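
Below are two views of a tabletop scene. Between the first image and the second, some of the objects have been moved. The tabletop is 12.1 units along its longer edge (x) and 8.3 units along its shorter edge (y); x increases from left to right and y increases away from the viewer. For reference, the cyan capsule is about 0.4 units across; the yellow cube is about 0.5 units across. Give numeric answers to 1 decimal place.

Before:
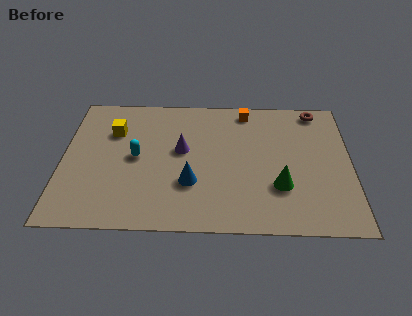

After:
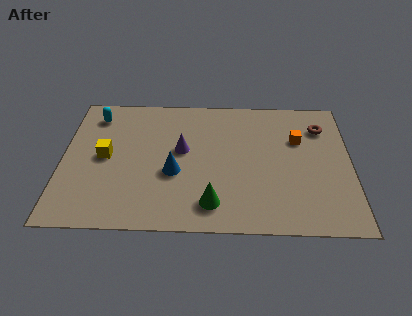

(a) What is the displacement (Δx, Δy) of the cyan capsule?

(-1.8, 2.6)

The cyan capsule started near (3.1, 4.2) and ended near (1.3, 6.8).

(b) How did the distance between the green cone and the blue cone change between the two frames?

-1.3

The distance was about 3.7 in the first image and 2.4 in the second, so they moved 1.3 units closer together.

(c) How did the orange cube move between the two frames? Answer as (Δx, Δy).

(2.2, -1.8)

The orange cube started near (7.7, 7.3) and ended near (9.9, 5.5).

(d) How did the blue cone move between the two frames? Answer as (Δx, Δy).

(-0.7, 0.6)

The blue cone started near (5.4, 2.7) and ended near (4.7, 3.3).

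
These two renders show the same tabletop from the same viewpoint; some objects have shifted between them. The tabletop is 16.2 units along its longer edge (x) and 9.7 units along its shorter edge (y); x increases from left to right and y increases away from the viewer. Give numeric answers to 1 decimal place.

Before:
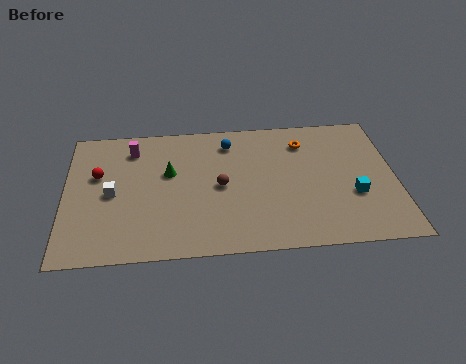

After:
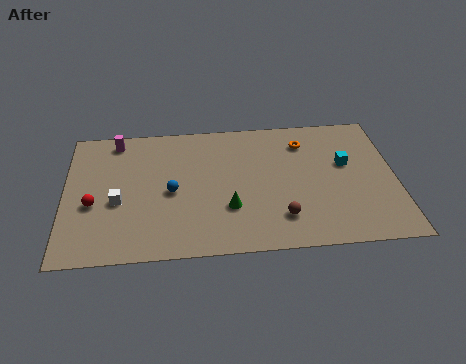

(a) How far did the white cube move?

0.7

From (2.3, 4.6) to (2.6, 4.0), the white cube covered √(0.3² + 0.6²) ≈ 0.7 units.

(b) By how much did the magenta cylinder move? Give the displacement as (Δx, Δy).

(-0.8, 0.7)

From the two frames, the magenta cylinder sits at roughly (3.3, 7.8) before and (2.5, 8.5) after.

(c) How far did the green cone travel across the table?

4.0

The green cone was near (5.1, 5.9) before and (8.0, 3.1) after, so it travelled √(2.9² + 2.8²) ≈ 4.0 units.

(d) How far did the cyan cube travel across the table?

2.3

The cyan cube moved from about (14.1, 3.5) to (13.8, 5.8), a distance of √(0.3² + 2.3²) ≈ 2.3.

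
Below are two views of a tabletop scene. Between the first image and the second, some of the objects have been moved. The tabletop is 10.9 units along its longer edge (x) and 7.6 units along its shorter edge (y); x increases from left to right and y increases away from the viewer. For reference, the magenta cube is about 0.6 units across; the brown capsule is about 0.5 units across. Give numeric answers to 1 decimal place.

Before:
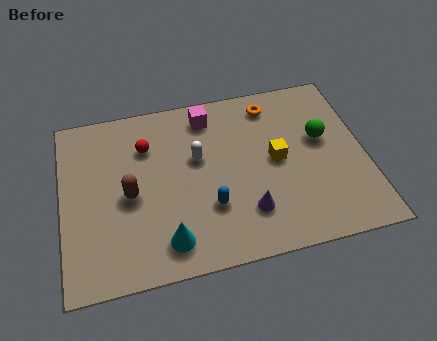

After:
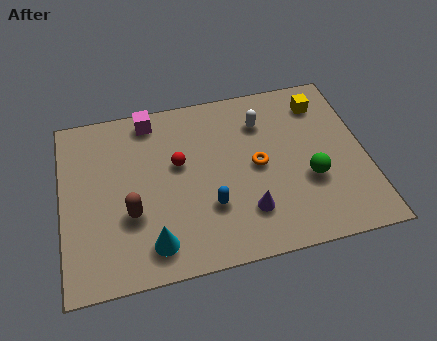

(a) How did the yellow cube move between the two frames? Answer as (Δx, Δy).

(1.8, 2.2)

The yellow cube started near (7.7, 3.9) and ended near (9.5, 6.1).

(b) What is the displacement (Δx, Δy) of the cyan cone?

(-0.5, 0.0)

The cyan cone was at about (3.6, 1.3) and moved to about (3.1, 1.3).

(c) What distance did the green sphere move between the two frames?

1.8

The green sphere was near (9.4, 4.5) before and (8.8, 2.8) after, so it travelled √(0.6² + 1.7²) ≈ 1.8 units.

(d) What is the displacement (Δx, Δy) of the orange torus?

(-0.7, -2.6)

The orange torus was at about (7.7, 6.4) and moved to about (7.0, 3.8).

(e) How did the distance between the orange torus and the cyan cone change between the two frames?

-1.9

They were about 6.5 units apart before and 4.6 after — 1.9 units closer together.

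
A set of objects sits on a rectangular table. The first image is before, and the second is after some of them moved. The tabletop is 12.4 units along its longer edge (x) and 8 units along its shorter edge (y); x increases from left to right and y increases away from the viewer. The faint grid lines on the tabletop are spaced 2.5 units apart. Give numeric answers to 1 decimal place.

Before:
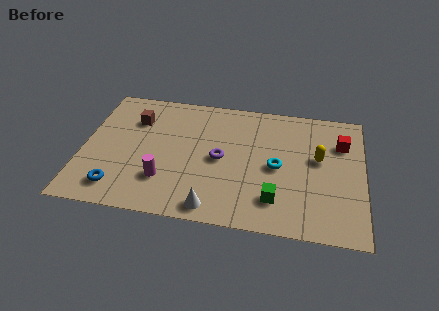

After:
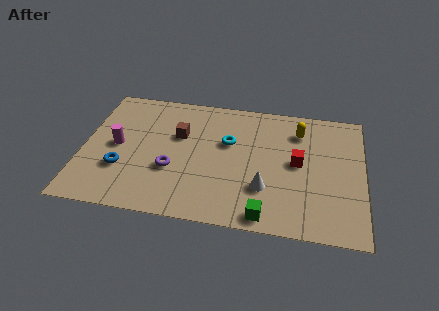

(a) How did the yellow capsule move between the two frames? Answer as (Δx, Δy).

(-0.9, 1.6)

The yellow capsule started near (10.4, 4.6) and ended near (9.5, 6.2).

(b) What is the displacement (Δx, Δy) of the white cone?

(2.2, 1.5)

From the two frames, the white cone sits at roughly (5.9, 0.9) before and (8.1, 2.4) after.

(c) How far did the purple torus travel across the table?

2.3

The purple torus moved from about (6.1, 3.9) to (4.0, 2.9), a distance of √(2.1² + 1.0²) ≈ 2.3.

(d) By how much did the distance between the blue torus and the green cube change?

-0.3

They were about 6.9 units apart before and 6.6 after — 0.3 units closer together.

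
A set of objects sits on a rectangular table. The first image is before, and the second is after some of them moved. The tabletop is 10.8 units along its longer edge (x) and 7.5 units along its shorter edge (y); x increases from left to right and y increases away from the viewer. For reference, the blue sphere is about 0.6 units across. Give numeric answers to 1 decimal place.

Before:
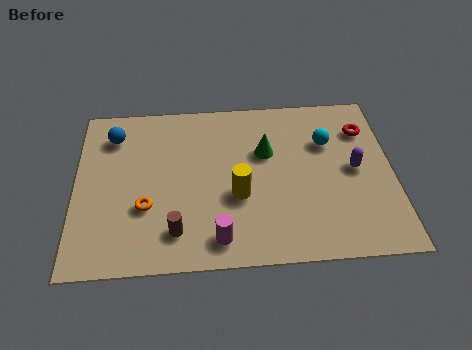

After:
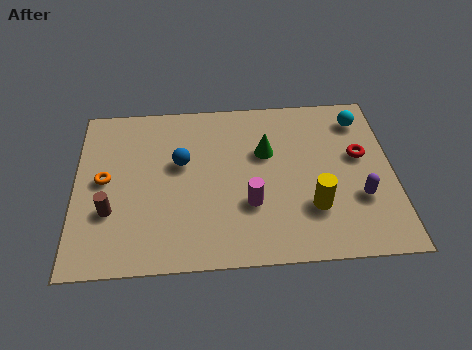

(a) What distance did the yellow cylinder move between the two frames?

2.6

The yellow cylinder moved from about (5.5, 2.9) to (8.0, 2.2), a distance of √(2.5² + 0.7²) ≈ 2.6.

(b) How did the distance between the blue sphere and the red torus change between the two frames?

-2.5

They were about 8.6 units apart before and 6.1 after — 2.5 units closer together.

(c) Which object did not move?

the green cone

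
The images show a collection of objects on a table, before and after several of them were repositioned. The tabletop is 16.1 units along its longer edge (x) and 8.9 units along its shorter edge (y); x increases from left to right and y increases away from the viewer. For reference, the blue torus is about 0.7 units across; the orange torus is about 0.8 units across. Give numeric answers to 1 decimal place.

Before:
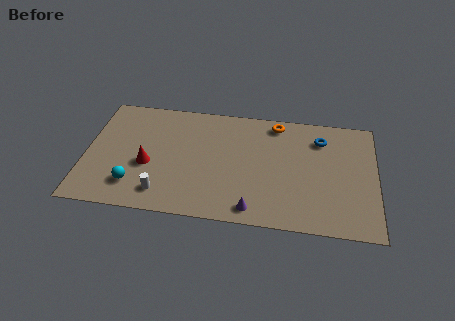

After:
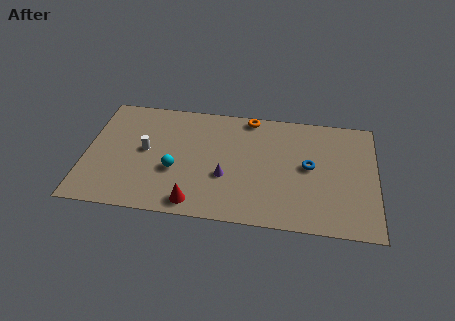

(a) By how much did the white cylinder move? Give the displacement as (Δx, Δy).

(-1.1, 3.1)

The white cylinder was at about (4.4, 1.6) and moved to about (3.3, 4.7).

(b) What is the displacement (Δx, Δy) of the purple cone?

(-1.6, 2.2)

The purple cone started near (9.4, 1.1) and ended near (7.8, 3.3).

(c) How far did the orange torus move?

1.5

From (10.5, 7.8) to (9.0, 8.1), the orange torus covered √(1.5² + 0.3²) ≈ 1.5 units.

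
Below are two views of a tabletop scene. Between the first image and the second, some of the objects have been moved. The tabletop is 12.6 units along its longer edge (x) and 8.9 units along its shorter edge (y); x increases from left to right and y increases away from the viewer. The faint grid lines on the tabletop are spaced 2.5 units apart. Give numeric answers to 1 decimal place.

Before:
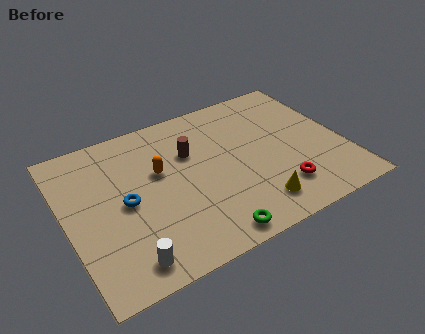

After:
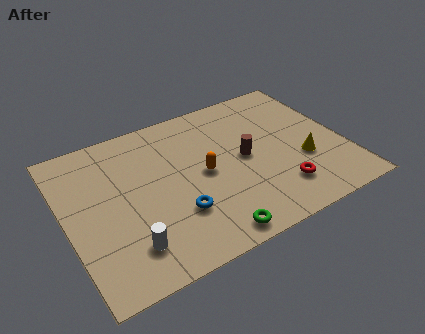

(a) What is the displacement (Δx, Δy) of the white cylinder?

(0.2, 0.7)

The white cylinder was at about (2.2, 1.2) and moved to about (2.4, 1.9).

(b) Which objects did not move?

the green torus and the red torus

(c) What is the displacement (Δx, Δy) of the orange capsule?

(1.9, -1.0)

The orange capsule started near (4.3, 5.4) and ended near (6.2, 4.4).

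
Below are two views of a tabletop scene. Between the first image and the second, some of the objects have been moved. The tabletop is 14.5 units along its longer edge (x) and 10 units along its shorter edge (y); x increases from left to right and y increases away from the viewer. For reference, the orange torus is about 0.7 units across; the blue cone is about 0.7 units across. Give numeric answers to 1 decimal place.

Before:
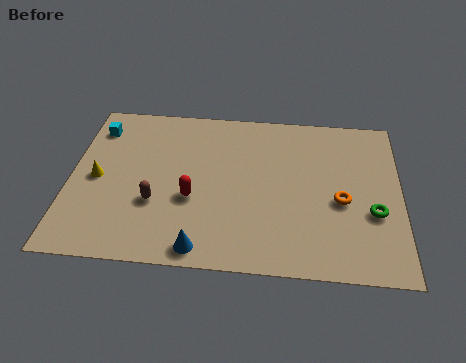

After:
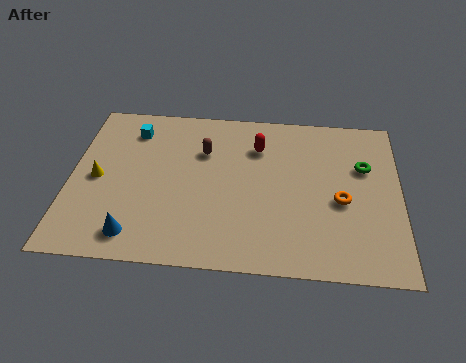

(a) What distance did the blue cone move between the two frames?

2.9

The blue cone was near (5.9, 1.0) before and (3.0, 1.5) after, so it travelled √(2.9² + 0.5²) ≈ 2.9 units.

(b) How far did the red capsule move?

4.5

From (5.4, 3.9) to (8.2, 7.4), the red capsule covered √(2.8² + 3.5²) ≈ 4.5 units.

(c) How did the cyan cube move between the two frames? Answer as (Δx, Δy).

(1.6, 0.0)

The cyan cube started near (1.0, 8.0) and ended near (2.6, 8.0).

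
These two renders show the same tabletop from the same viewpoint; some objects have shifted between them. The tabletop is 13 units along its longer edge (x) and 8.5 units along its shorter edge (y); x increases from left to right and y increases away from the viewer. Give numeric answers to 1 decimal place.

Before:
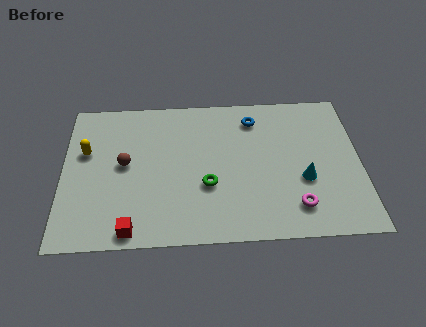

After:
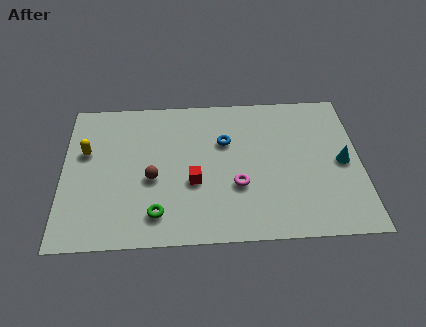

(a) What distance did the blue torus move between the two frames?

1.8

From (8.4, 6.9) to (7.1, 5.6), the blue torus covered √(1.3² + 1.3²) ≈ 1.8 units.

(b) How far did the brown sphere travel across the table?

1.5

From (2.7, 4.5) to (3.9, 3.6), the brown sphere covered √(1.2² + 0.9²) ≈ 1.5 units.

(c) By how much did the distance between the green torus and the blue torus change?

+0.7

The distance was about 4.3 in the first image and 5.0 in the second, so they moved 0.7 units further apart.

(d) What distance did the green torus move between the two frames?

2.7

The green torus moved from about (6.3, 3.1) to (4.1, 1.6), a distance of √(2.2² + 1.5²) ≈ 2.7.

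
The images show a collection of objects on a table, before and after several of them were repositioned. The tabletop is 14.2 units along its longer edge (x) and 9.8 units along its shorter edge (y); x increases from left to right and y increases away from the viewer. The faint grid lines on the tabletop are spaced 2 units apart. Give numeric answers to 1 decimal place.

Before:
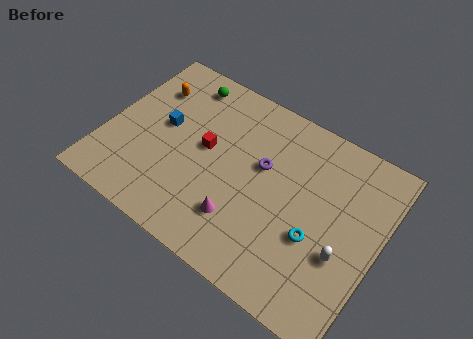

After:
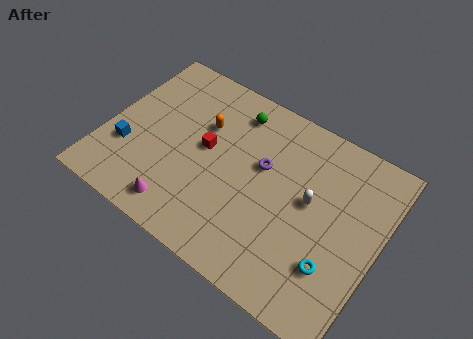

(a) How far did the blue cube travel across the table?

2.7

The blue cube moved from about (2.8, 5.4) to (1.3, 3.2), a distance of √(1.5² + 2.2²) ≈ 2.7.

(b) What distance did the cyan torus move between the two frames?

1.4

From (11.2, 3.7) to (12.3, 2.8), the cyan torus covered √(1.1² + 0.9²) ≈ 1.4 units.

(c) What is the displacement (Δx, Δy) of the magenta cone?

(-3.0, -1.1)

The magenta cone started near (7.5, 2.5) and ended near (4.5, 1.4).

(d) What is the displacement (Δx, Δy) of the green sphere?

(2.8, -0.3)

From the two frames, the green sphere sits at roughly (3.3, 8.4) before and (6.1, 8.1) after.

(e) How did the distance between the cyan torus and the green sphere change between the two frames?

-1.0

They were about 9.2 units apart before and 8.2 after — 1.0 units closer together.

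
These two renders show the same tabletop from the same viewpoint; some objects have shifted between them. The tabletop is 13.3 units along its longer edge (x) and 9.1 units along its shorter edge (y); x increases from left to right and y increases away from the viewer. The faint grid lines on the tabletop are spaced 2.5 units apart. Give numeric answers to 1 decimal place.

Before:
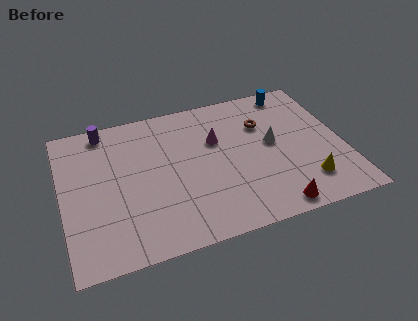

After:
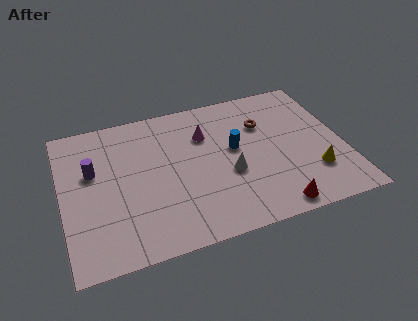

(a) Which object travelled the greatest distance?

the blue cylinder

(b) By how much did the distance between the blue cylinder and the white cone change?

-1.9

They were about 3.5 units apart before and 1.6 after — 1.9 units closer together.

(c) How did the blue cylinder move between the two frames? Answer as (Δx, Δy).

(-3.1, -3.0)

From the two frames, the blue cylinder sits at roughly (11.3, 8.1) before and (8.2, 5.1) after.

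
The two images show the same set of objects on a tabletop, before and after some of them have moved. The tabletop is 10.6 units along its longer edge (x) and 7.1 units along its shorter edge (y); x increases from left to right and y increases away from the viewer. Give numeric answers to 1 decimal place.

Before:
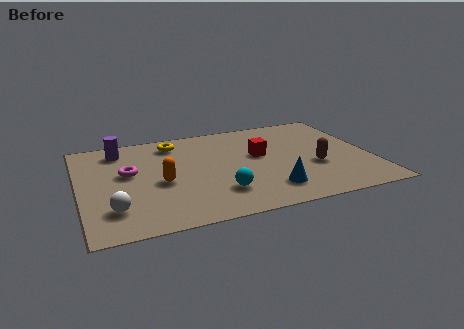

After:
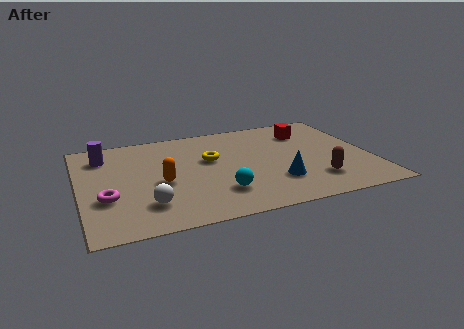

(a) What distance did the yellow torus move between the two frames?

2.0

The yellow torus was near (3.6, 5.9) before and (4.8, 4.3) after, so it travelled √(1.2² + 1.6²) ≈ 2.0 units.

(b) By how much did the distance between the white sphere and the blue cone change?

-0.9

The distance was about 5.6 in the first image and 4.7 in the second, so they moved 0.9 units closer together.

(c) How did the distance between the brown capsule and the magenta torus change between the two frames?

+0.7

The distance was about 6.8 in the first image and 7.5 in the second, so they moved 0.7 units further apart.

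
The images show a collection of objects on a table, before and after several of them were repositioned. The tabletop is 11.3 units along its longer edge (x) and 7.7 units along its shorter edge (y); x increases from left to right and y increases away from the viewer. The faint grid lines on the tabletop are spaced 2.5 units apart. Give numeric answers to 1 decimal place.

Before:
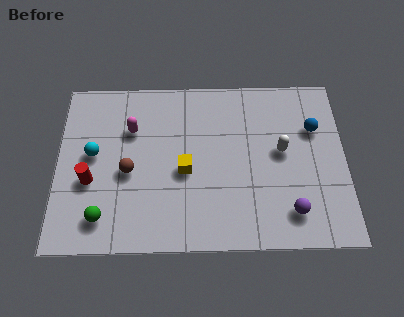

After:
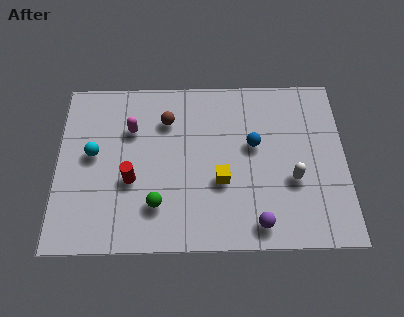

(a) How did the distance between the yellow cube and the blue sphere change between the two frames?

-3.3

They were about 5.4 units apart before and 2.1 after — 3.3 units closer together.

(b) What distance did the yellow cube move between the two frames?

1.5

From (5.0, 3.4) to (6.4, 2.9), the yellow cube covered √(1.4² + 0.5²) ≈ 1.5 units.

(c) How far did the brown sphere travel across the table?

2.7

The brown sphere was near (2.8, 3.4) before and (4.3, 5.7) after, so it travelled √(1.5² + 2.3²) ≈ 2.7 units.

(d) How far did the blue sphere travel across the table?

2.5

From (10.1, 5.2) to (7.7, 4.5), the blue sphere covered √(2.4² + 0.7²) ≈ 2.5 units.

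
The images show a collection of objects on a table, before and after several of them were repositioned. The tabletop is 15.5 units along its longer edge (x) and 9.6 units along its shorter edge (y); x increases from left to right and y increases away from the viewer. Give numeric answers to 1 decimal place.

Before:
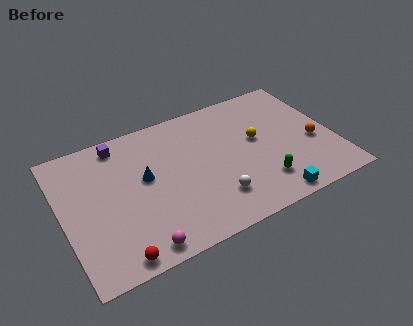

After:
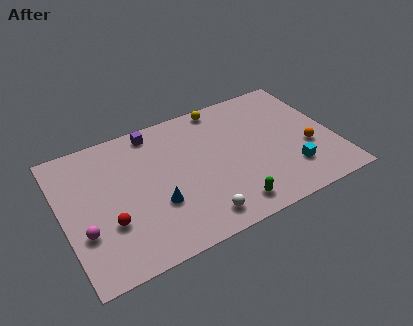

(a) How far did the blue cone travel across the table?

2.1

The blue cone moved from about (4.7, 5.4) to (5.1, 3.3), a distance of √(0.4² + 2.1²) ≈ 2.1.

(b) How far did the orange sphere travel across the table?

0.5

The orange sphere was near (14.3, 3.9) before and (13.9, 3.6) after, so it travelled √(0.4² + 0.3²) ≈ 0.5 units.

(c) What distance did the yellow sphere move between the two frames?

3.7

From (11.2, 5.4) to (9.6, 8.7), the yellow sphere covered √(1.6² + 3.3²) ≈ 3.7 units.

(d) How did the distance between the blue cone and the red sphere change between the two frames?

-2.3

The distance was about 5.0 in the first image and 2.7 in the second, so they moved 2.3 units closer together.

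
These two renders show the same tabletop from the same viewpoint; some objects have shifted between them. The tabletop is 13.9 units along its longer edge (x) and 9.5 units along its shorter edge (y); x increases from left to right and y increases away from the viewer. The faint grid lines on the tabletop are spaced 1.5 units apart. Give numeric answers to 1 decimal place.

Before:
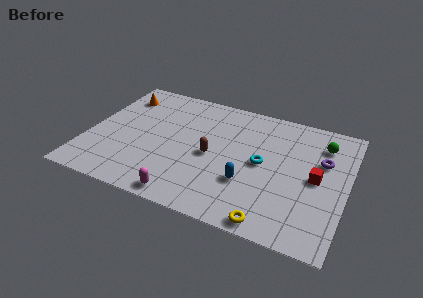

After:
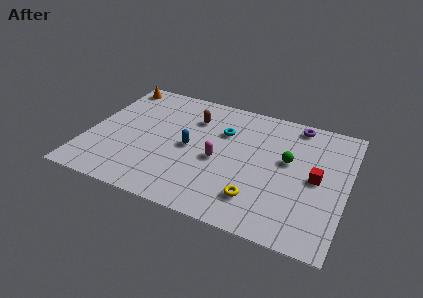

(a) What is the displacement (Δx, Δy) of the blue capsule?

(-3.3, 1.5)

The blue capsule started near (8.8, 3.1) and ended near (5.5, 4.6).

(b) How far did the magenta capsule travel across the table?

3.6

The magenta capsule was near (5.7, 0.9) before and (7.1, 4.2) after, so it travelled √(1.4² + 3.3²) ≈ 3.6 units.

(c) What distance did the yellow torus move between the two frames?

1.6

The yellow torus was near (10.3, 0.8) before and (9.4, 2.1) after, so it travelled √(0.9² + 1.3²) ≈ 1.6 units.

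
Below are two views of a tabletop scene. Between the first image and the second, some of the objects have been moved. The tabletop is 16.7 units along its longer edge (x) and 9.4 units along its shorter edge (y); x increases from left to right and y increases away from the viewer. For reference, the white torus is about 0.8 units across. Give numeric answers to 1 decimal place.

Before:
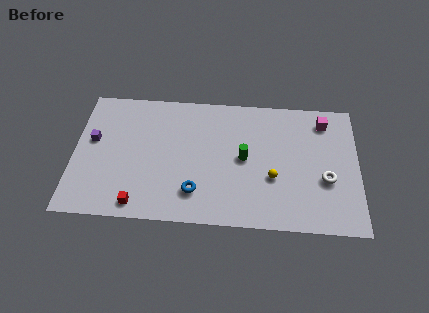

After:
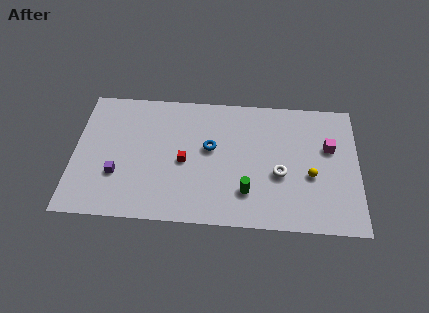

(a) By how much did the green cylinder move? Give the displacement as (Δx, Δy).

(0.2, -2.4)

The green cylinder started near (10.0, 4.8) and ended near (10.2, 2.4).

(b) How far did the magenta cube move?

1.9

The magenta cube was near (14.7, 7.8) before and (15.0, 5.9) after, so it travelled √(0.3² + 1.9²) ≈ 1.9 units.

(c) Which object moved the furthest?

the red cube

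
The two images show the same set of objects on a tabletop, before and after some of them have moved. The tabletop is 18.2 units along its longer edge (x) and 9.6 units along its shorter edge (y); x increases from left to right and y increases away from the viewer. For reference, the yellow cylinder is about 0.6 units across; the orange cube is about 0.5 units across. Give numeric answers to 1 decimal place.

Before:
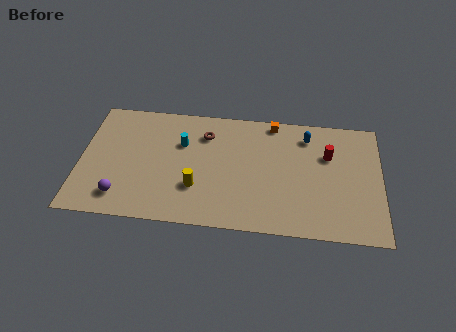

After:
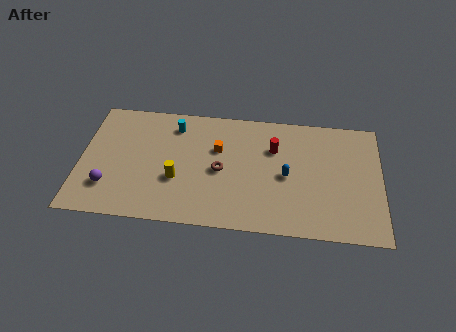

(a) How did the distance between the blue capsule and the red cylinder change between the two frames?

+0.3

They were about 1.9 units apart before and 2.2 after — 0.3 units further apart.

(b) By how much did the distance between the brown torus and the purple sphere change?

-0.4

Before: roughly 7.4 units apart; after: 7.0. That's 0.4 units closer together.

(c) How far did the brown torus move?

3.0

From (7.5, 7.3) to (8.5, 4.5), the brown torus covered √(1.0² + 2.8²) ≈ 3.0 units.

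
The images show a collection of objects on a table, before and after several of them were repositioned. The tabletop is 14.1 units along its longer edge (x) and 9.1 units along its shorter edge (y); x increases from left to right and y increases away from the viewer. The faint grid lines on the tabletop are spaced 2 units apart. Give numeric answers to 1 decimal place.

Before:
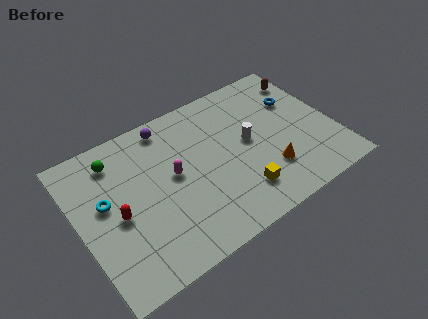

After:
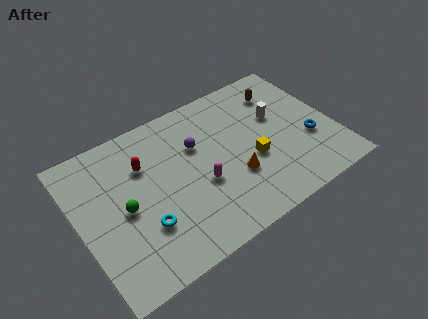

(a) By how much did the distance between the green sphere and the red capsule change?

-0.9

They were about 3.3 units apart before and 2.4 after — 0.9 units closer together.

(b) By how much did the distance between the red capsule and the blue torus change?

-1.3

Before: roughly 10.6 units apart; after: 9.3. That's 1.3 units closer together.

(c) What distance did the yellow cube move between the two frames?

1.9

The yellow cube moved from about (8.4, 2.0) to (9.4, 3.6), a distance of √(1.0² + 1.6²) ≈ 1.9.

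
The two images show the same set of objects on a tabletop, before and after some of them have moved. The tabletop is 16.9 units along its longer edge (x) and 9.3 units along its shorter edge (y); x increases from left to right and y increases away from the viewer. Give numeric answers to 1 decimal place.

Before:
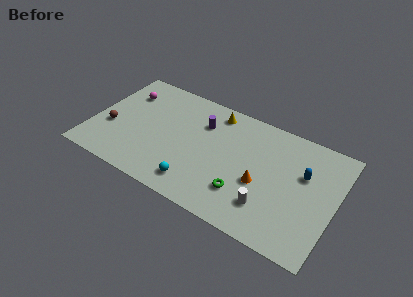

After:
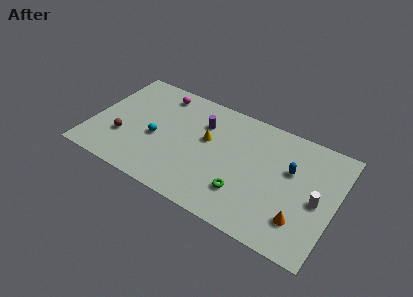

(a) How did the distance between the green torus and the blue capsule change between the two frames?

-0.7

Before: roughly 5.0 units apart; after: 4.3. That's 0.7 units closer together.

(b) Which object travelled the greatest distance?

the cyan sphere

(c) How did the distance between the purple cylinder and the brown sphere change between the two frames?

-0.6

Before: roughly 6.9 units apart; after: 6.3. That's 0.6 units closer together.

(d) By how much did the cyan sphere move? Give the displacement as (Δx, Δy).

(-3.2, 2.4)

The cyan sphere was at about (7.7, 1.6) and moved to about (4.5, 4.0).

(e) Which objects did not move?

the green torus and the purple cylinder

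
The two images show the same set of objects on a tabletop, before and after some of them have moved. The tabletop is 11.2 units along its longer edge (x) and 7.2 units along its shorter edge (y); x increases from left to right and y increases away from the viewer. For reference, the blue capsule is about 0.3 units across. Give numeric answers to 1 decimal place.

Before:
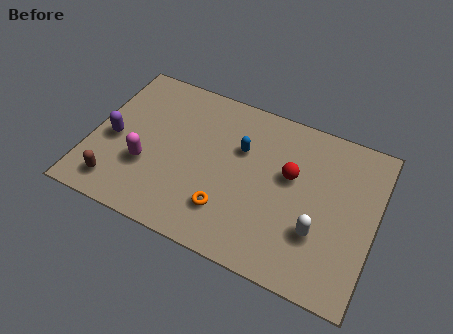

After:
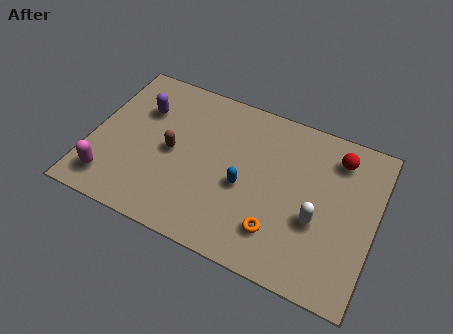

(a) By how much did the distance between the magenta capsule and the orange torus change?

+3.2

The distance was about 3.4 in the first image and 6.6 in the second, so they moved 3.2 units further apart.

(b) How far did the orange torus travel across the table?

2.0

The orange torus moved from about (5.6, 1.8) to (7.6, 1.7), a distance of √(2.0² + 0.1²) ≈ 2.0.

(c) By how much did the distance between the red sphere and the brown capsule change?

-0.5

The distance was about 7.2 in the first image and 6.7 in the second, so they moved 0.5 units closer together.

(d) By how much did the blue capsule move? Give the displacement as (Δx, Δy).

(0.3, -1.6)

The blue capsule started near (5.8, 4.7) and ended near (6.1, 3.1).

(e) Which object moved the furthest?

the brown capsule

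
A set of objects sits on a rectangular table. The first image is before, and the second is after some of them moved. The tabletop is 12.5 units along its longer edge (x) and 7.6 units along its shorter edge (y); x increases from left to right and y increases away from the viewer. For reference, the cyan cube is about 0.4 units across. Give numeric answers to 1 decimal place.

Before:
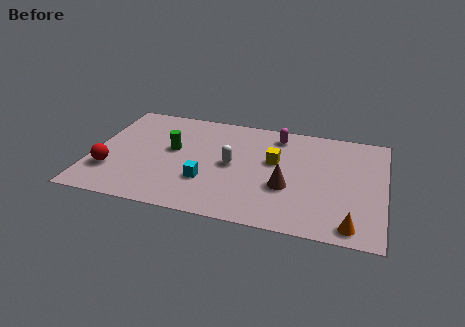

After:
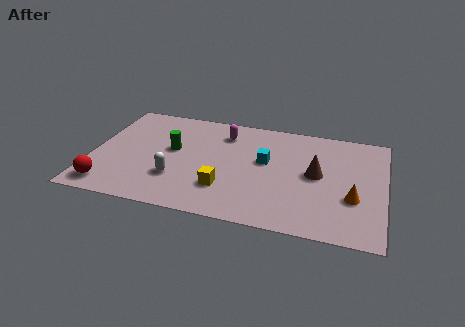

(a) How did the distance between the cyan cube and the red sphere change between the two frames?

+3.2

The distance was about 4.1 in the first image and 7.3 in the second, so they moved 3.2 units further apart.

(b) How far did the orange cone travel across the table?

1.8

The orange cone moved from about (11.2, 0.9) to (11.2, 2.7), a distance of √(0.0² + 1.8²) ≈ 1.8.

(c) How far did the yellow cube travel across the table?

3.1

The yellow cube was near (7.8, 4.5) before and (5.8, 2.1) after, so it travelled √(2.0² + 2.4²) ≈ 3.1 units.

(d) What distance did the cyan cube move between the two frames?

3.1

The cyan cube moved from about (5.0, 2.4) to (7.4, 4.4), a distance of √(2.4² + 2.0²) ≈ 3.1.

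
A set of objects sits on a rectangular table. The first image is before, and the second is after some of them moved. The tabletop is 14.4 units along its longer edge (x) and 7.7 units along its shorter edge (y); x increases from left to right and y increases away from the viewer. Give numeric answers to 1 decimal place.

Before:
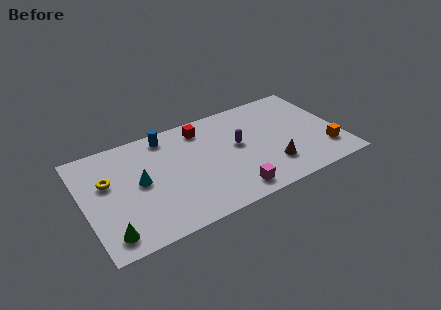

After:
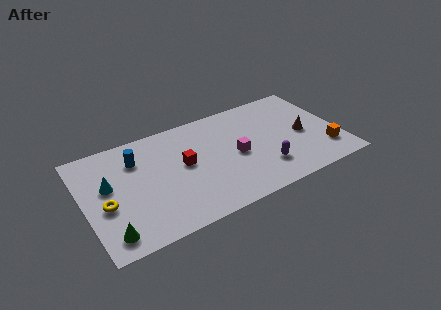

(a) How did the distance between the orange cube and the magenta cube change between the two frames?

-0.4

The distance was about 5.6 in the first image and 5.2 in the second, so they moved 0.4 units closer together.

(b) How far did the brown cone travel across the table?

2.6

The brown cone moved from about (10.3, 2.0) to (12.4, 3.6), a distance of √(2.1² + 1.6²) ≈ 2.6.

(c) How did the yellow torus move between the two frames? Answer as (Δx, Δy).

(-0.3, -1.6)

The yellow torus was at about (1.4, 4.8) and moved to about (1.1, 3.2).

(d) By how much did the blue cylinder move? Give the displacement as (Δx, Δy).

(-1.8, -1.0)

The blue cylinder was at about (4.9, 6.7) and moved to about (3.1, 5.7).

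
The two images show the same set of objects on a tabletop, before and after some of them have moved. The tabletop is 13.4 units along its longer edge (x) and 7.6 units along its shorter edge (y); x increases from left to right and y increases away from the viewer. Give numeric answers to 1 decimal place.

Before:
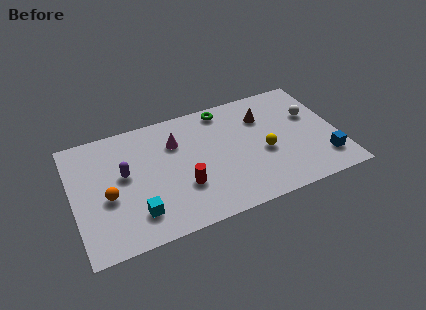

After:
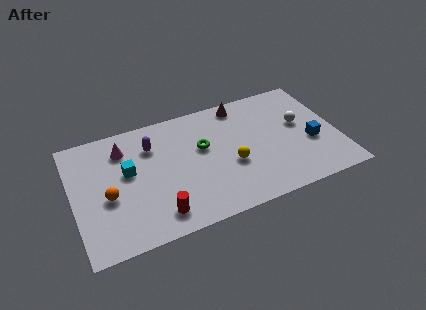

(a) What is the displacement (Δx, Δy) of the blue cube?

(-0.5, 1.3)

From the two frames, the blue cube sits at roughly (12.5, 1.7) before and (12.0, 3.0) after.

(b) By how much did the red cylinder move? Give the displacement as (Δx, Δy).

(-1.4, -1.2)

The red cylinder started near (5.4, 2.5) and ended near (4.0, 1.3).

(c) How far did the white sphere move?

0.7

The white sphere moved from about (12.2, 4.8) to (11.6, 4.4), a distance of √(0.6² + 0.4²) ≈ 0.7.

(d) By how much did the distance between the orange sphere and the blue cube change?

-0.6

They were about 10.9 units apart before and 10.3 after — 0.6 units closer together.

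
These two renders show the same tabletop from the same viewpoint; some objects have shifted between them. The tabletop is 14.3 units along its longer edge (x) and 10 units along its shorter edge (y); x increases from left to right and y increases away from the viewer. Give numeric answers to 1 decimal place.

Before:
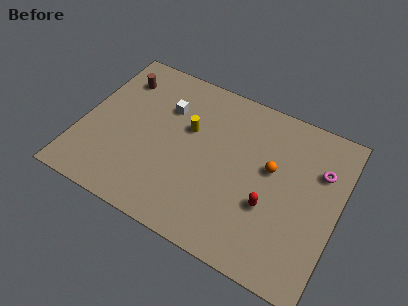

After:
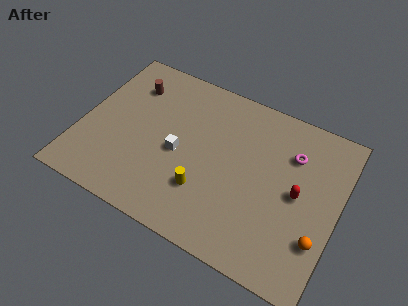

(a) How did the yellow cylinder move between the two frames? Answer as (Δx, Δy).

(1.4, -3.3)

The yellow cylinder was at about (5.8, 6.2) and moved to about (7.2, 2.9).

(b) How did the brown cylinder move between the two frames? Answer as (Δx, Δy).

(0.7, -0.2)

From the two frames, the brown cylinder sits at roughly (1.6, 7.8) before and (2.3, 7.6) after.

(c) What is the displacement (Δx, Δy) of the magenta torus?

(-1.6, 0.3)

From the two frames, the magenta torus sits at roughly (13.1, 6.9) before and (11.5, 7.2) after.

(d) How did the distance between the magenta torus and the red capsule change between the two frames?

-1.8

Before: roughly 4.1 units apart; after: 2.3. That's 1.8 units closer together.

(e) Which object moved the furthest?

the orange sphere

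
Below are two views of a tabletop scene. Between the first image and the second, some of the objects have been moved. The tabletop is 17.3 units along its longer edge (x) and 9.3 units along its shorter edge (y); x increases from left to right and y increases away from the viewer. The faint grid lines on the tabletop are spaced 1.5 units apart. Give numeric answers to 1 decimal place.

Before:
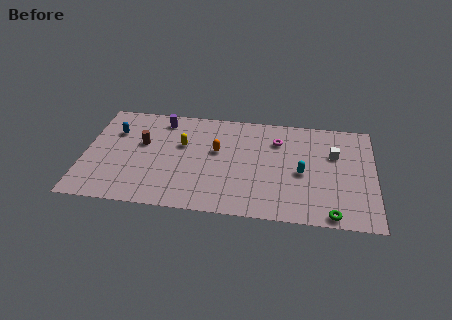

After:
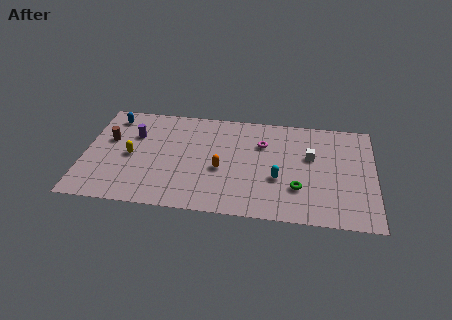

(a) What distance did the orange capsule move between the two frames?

1.6

The orange capsule was near (7.9, 5.5) before and (8.2, 3.9) after, so it travelled √(0.3² + 1.6²) ≈ 1.6 units.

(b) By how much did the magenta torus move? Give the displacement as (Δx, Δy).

(-0.9, -0.4)

The magenta torus started near (11.5, 6.9) and ended near (10.6, 6.5).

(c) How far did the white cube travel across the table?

1.5

The white cube moved from about (14.9, 6.1) to (13.5, 5.7), a distance of √(1.4² + 0.4²) ≈ 1.5.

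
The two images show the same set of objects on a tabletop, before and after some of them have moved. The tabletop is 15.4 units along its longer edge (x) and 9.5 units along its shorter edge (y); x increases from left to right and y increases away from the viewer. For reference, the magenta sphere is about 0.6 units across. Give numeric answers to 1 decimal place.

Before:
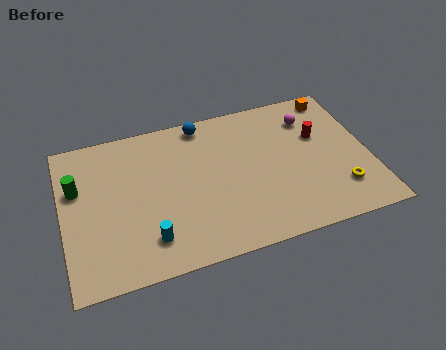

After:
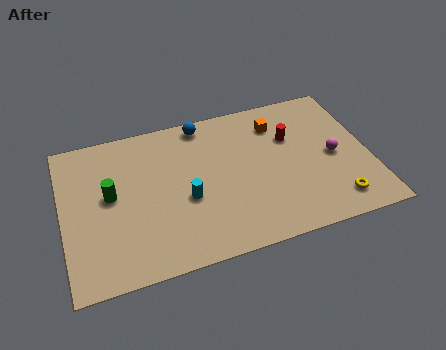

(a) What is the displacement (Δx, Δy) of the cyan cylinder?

(2.0, 1.9)

The cyan cylinder started near (4.1, 2.0) and ended near (6.1, 3.9).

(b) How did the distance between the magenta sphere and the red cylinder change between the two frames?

+1.4

They were about 1.3 units apart before and 2.7 after — 1.4 units further apart.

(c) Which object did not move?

the blue sphere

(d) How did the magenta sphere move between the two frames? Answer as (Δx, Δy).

(0.9, -2.8)

The magenta sphere started near (12.7, 7.3) and ended near (13.6, 4.5).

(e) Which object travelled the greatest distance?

the orange cube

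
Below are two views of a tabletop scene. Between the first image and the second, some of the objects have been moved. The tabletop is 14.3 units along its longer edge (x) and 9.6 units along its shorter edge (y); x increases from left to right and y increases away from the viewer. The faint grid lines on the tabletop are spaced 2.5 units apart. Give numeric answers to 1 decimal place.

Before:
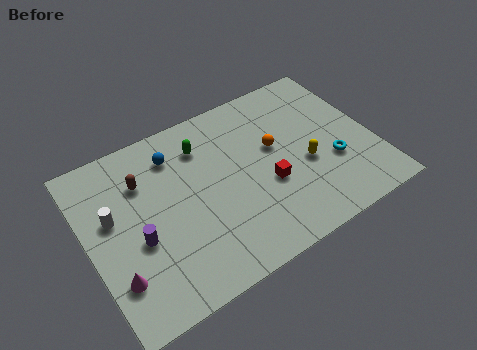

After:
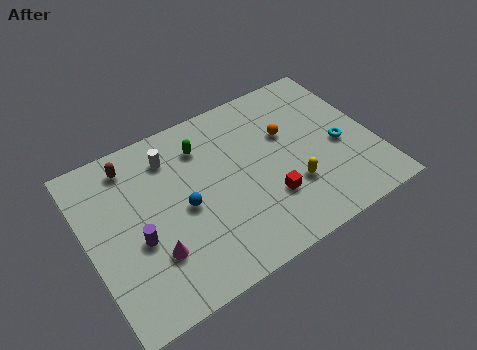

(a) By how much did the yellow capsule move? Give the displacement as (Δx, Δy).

(-0.9, -0.9)

The yellow capsule was at about (10.8, 3.9) and moved to about (9.9, 3.0).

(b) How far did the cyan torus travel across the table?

0.9

The cyan torus was near (12.1, 3.4) before and (12.6, 4.2) after, so it travelled √(0.5² + 0.8²) ≈ 0.9 units.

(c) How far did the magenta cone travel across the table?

1.9

The magenta cone was near (1.0, 2.5) before and (2.9, 2.8) after, so it travelled √(1.9² + 0.3²) ≈ 1.9 units.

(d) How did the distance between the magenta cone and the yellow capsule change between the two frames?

-2.9

Before: roughly 9.9 units apart; after: 7.0. That's 2.9 units closer together.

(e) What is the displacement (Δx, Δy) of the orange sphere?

(0.7, 0.5)

From the two frames, the orange sphere sits at roughly (9.5, 5.6) before and (10.2, 6.1) after.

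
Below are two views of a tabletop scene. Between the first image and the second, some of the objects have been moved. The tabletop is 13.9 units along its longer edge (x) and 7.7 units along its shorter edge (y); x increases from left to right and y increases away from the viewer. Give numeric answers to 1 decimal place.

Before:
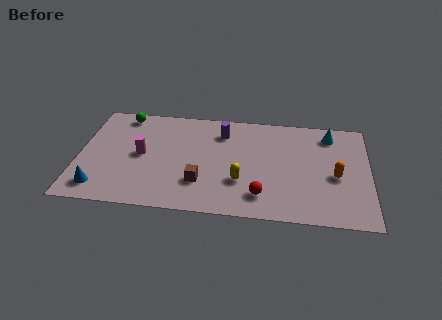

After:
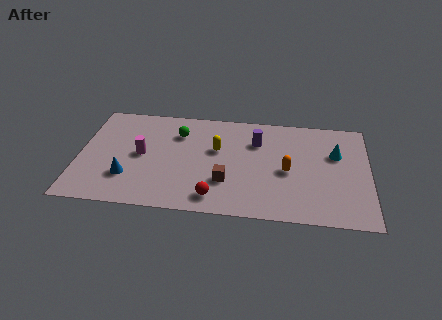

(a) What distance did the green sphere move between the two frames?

2.9

The green sphere was near (2.0, 6.8) before and (4.7, 5.7) after, so it travelled √(2.7² + 1.1²) ≈ 2.9 units.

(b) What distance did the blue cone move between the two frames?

1.6

From (1.1, 1.3) to (2.4, 2.2), the blue cone covered √(1.3² + 0.9²) ≈ 1.6 units.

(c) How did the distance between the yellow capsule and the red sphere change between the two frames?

+2.2

They were about 1.3 units apart before and 3.5 after — 2.2 units further apart.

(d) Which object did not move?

the magenta cylinder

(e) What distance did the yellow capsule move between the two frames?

2.5

From (7.8, 2.5) to (6.6, 4.7), the yellow capsule covered √(1.2² + 2.2²) ≈ 2.5 units.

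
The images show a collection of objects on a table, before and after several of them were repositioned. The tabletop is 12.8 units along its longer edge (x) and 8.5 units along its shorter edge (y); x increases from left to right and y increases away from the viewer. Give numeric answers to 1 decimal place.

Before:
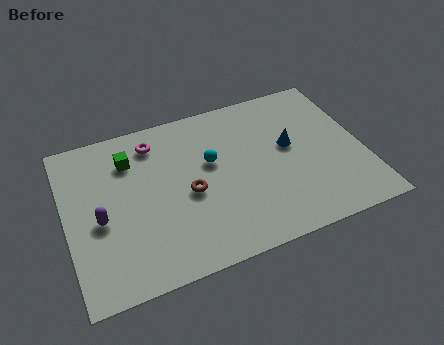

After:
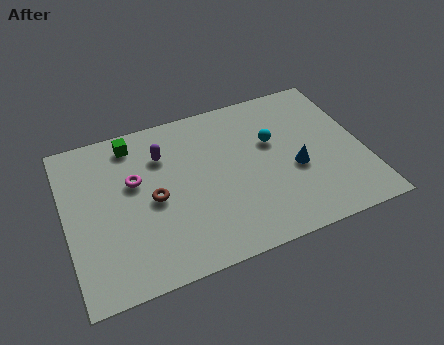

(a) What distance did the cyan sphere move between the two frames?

2.7

The cyan sphere moved from about (6.3, 5.1) to (9.0, 5.3), a distance of √(2.7² + 0.2²) ≈ 2.7.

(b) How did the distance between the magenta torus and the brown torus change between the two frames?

-2.0

They were about 3.4 units apart before and 1.4 after — 2.0 units closer together.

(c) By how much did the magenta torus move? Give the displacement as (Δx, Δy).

(-1.0, -1.8)

The magenta torus was at about (4.0, 7.0) and moved to about (3.0, 5.2).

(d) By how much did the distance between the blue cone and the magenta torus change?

+0.9

They were about 6.1 units apart before and 7.0 after — 0.9 units further apart.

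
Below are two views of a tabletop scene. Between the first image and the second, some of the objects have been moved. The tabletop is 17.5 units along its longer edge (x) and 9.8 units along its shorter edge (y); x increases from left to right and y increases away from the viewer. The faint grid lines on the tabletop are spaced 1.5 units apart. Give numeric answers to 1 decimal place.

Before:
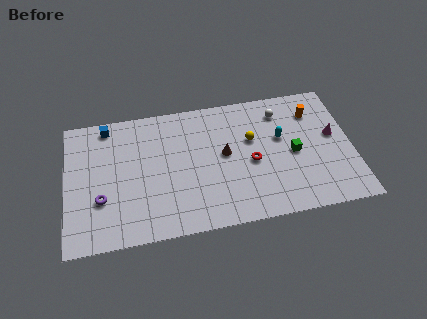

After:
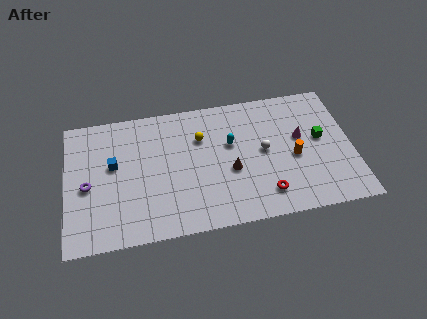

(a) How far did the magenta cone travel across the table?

2.0

The magenta cone moved from about (16.4, 5.5) to (14.4, 5.7), a distance of √(2.0² + 0.2²) ≈ 2.0.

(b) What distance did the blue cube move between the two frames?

3.0

From (2.6, 8.7) to (2.9, 5.7), the blue cube covered √(0.3² + 3.0²) ≈ 3.0 units.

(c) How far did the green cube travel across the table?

1.9

The green cube was near (13.9, 4.6) before and (15.6, 5.4) after, so it travelled √(1.7² + 0.8²) ≈ 1.9 units.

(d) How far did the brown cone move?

1.3

The brown cone was near (9.7, 5.3) before and (10.0, 4.0) after, so it travelled √(0.3² + 1.3²) ≈ 1.3 units.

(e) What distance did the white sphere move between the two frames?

3.0

The white sphere moved from about (13.3, 7.9) to (12.1, 5.1), a distance of √(1.2² + 2.8²) ≈ 3.0.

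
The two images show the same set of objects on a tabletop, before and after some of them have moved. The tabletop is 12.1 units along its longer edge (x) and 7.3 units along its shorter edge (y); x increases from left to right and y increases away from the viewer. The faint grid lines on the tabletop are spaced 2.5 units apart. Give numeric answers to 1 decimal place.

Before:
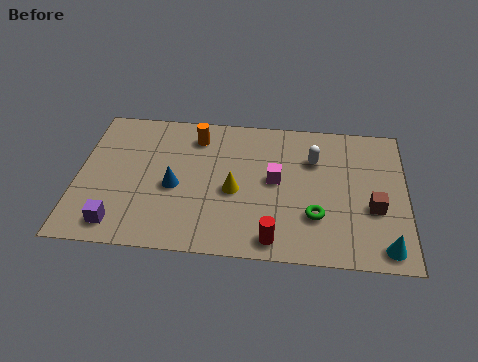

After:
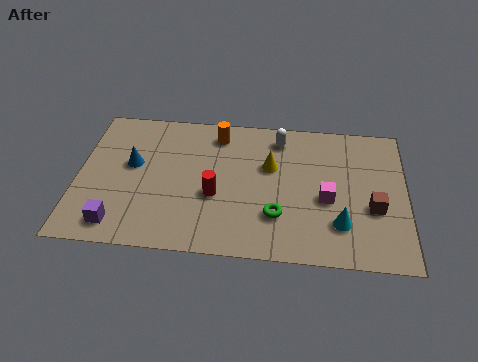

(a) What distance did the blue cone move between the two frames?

1.9

The blue cone was near (3.6, 3.2) before and (2.0, 4.2) after, so it travelled √(1.6² + 1.0²) ≈ 1.9 units.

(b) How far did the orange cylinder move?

0.8

The orange cylinder was near (4.3, 5.9) before and (5.1, 6.1) after, so it travelled √(0.8² + 0.2²) ≈ 0.8 units.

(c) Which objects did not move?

the brown cube and the purple cube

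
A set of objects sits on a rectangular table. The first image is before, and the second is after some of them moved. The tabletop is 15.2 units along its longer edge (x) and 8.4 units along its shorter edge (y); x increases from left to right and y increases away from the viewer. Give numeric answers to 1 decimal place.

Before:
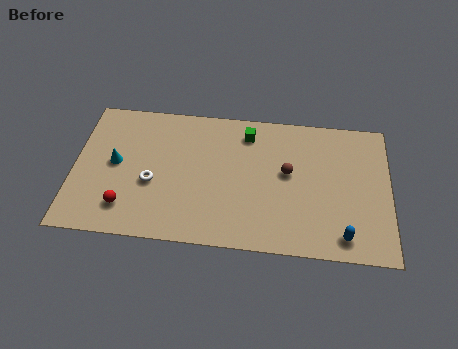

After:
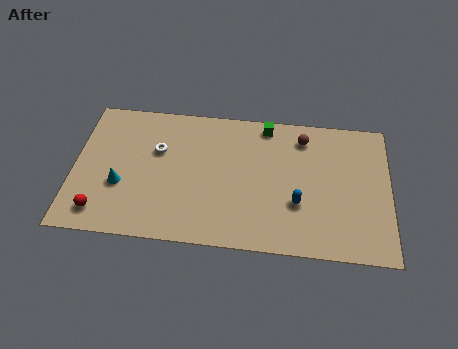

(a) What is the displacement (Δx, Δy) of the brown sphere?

(0.7, 2.2)

From the two frames, the brown sphere sits at roughly (10.3, 4.7) before and (11.0, 6.9) after.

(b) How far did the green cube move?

1.1

The green cube moved from about (8.3, 6.9) to (9.2, 7.5), a distance of √(0.9² + 0.6²) ≈ 1.1.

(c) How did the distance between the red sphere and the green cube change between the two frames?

+2.3

They were about 7.6 units apart before and 9.9 after — 2.3 units further apart.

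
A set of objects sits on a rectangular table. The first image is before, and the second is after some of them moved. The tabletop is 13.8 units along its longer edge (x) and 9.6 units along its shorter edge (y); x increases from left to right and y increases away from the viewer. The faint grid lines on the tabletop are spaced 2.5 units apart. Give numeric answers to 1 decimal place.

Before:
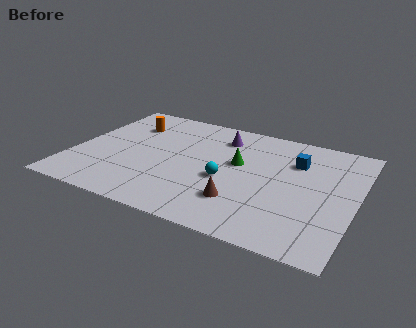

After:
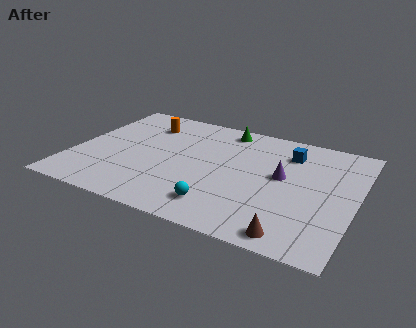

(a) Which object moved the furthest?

the purple cone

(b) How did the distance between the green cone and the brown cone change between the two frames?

+5.4

Before: roughly 3.1 units apart; after: 8.5. That's 5.4 units further apart.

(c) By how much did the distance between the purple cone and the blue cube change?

-1.8

Before: roughly 3.9 units apart; after: 2.1. That's 1.8 units closer together.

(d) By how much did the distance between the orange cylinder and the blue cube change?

-1.2

The distance was about 8.4 in the first image and 7.2 in the second, so they moved 1.2 units closer together.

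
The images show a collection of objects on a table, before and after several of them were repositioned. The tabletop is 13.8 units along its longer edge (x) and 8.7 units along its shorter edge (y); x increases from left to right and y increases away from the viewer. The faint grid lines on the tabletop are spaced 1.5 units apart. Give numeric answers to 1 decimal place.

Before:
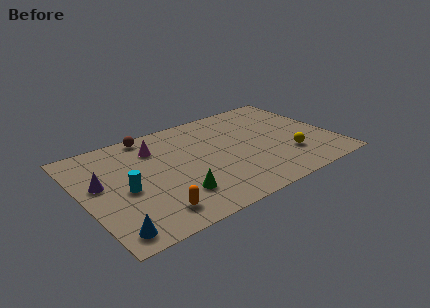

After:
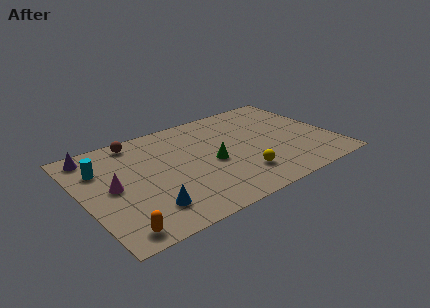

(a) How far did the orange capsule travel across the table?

2.1

The orange capsule moved from about (3.3, 1.5) to (1.3, 1.0), a distance of √(2.0² + 0.5²) ≈ 2.1.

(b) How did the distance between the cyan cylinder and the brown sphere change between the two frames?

-1.8

They were about 4.5 units apart before and 2.7 after — 1.8 units closer together.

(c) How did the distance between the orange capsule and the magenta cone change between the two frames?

-1.8

They were about 5.2 units apart before and 3.4 after — 1.8 units closer together.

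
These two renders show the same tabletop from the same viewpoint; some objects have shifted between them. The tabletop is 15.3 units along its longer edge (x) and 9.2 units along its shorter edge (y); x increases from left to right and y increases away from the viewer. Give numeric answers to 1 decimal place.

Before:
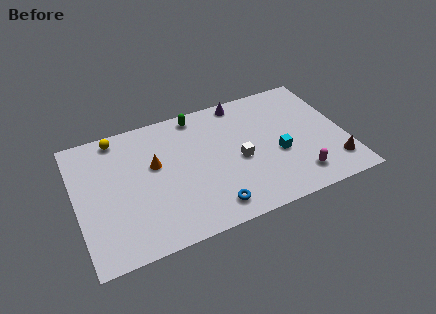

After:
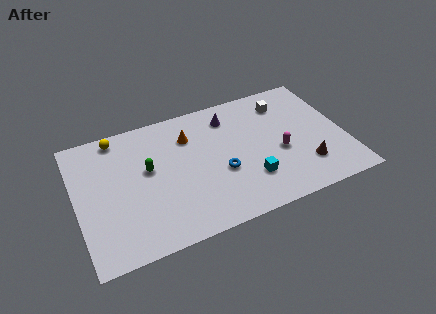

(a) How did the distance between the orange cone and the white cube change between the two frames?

+0.7

Before: roughly 4.9 units apart; after: 5.6. That's 0.7 units further apart.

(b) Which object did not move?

the yellow sphere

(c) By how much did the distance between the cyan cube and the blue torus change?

-2.8

The distance was about 4.7 in the first image and 1.9 in the second, so they moved 2.8 units closer together.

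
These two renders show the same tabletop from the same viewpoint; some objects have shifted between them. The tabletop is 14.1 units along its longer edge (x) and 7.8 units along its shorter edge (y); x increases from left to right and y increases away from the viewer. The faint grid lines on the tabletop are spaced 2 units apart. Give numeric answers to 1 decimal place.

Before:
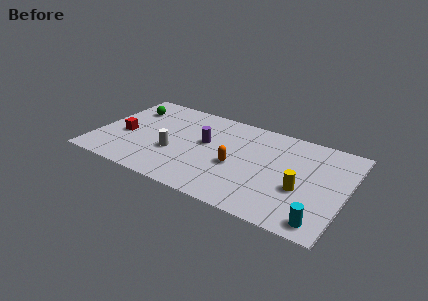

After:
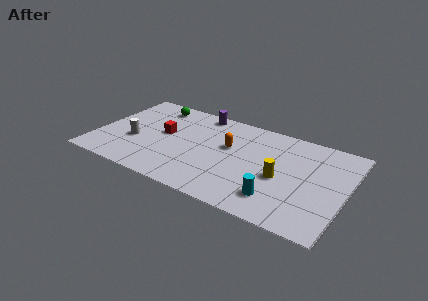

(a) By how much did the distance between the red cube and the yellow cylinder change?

-3.2

They were about 10.1 units apart before and 6.9 after — 3.2 units closer together.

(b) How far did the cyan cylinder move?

2.6

The cyan cylinder moved from about (13.0, 1.0) to (10.5, 1.7), a distance of √(2.5² + 0.7²) ≈ 2.6.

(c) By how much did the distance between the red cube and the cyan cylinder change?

-4.3

The distance was about 11.6 in the first image and 7.3 in the second, so they moved 4.3 units closer together.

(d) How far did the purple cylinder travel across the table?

2.6

The purple cylinder was near (6.1, 4.5) before and (5.4, 7.0) after, so it travelled √(0.7² + 2.5²) ≈ 2.6 units.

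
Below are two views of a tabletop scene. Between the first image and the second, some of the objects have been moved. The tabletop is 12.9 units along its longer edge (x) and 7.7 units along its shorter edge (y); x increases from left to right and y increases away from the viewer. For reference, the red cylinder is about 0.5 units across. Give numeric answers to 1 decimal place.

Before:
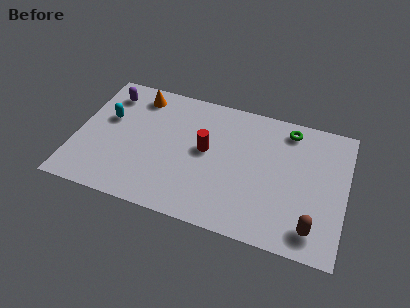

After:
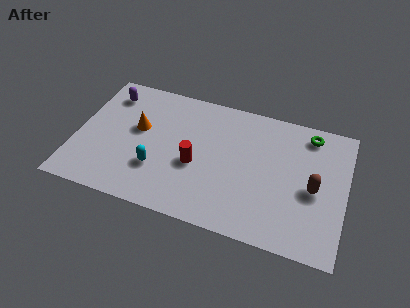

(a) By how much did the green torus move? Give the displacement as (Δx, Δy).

(1.0, 0.0)

From the two frames, the green torus sits at roughly (10.0, 6.6) before and (11.0, 6.6) after.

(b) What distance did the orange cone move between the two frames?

2.0

From (2.7, 6.5) to (2.9, 4.5), the orange cone covered √(0.2² + 2.0²) ≈ 2.0 units.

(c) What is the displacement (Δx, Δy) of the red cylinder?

(-0.4, -1.0)

The red cylinder started near (6.2, 4.2) and ended near (5.8, 3.2).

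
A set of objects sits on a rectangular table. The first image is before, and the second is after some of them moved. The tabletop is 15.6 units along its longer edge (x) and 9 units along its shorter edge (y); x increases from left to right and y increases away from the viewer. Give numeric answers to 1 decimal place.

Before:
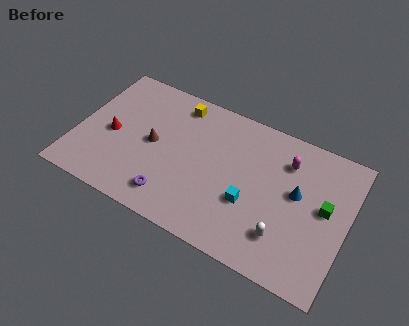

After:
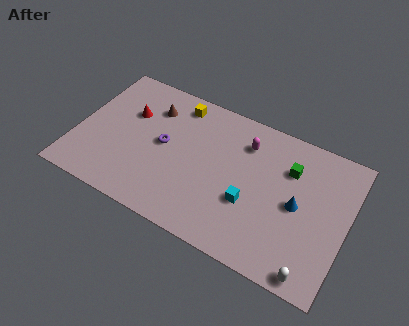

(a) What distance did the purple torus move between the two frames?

3.2

The purple torus moved from about (5.9, 1.6) to (5.0, 4.7), a distance of √(0.9² + 3.1²) ≈ 3.2.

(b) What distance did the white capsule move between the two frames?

2.3

The white capsule was near (12.3, 2.2) before and (14.1, 0.8) after, so it travelled √(1.8² + 1.4²) ≈ 2.3 units.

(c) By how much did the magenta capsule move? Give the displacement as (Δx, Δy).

(-2.4, 0.1)

The magenta capsule was at about (11.9, 6.8) and moved to about (9.5, 6.9).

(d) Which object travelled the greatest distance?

the purple torus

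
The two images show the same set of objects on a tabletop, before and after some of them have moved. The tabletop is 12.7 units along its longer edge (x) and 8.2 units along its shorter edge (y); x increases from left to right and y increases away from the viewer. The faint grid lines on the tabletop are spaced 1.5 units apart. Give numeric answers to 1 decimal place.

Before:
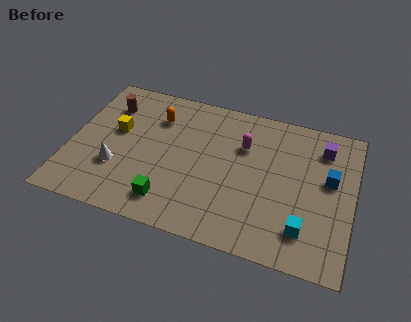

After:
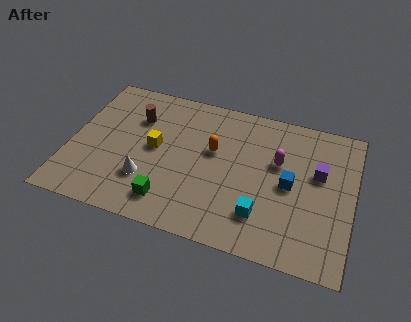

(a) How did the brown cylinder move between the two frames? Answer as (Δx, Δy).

(1.3, -0.4)

The brown cylinder started near (1.5, 6.2) and ended near (2.8, 5.8).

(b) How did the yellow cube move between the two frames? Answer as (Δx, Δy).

(1.8, -0.5)

The yellow cube started near (2.0, 4.8) and ended near (3.8, 4.3).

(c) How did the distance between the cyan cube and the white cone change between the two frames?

-3.3

Before: roughly 8.5 units apart; after: 5.2. That's 3.3 units closer together.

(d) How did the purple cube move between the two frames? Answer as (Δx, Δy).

(-0.1, -1.5)

From the two frames, the purple cube sits at roughly (11.2, 6.5) before and (11.1, 5.0) after.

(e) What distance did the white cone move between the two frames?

1.4

The white cone moved from about (2.2, 2.7) to (3.6, 2.4), a distance of √(1.4² + 0.3²) ≈ 1.4.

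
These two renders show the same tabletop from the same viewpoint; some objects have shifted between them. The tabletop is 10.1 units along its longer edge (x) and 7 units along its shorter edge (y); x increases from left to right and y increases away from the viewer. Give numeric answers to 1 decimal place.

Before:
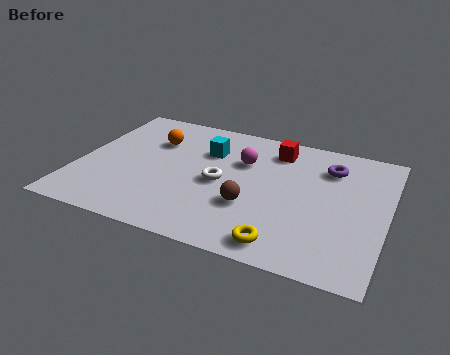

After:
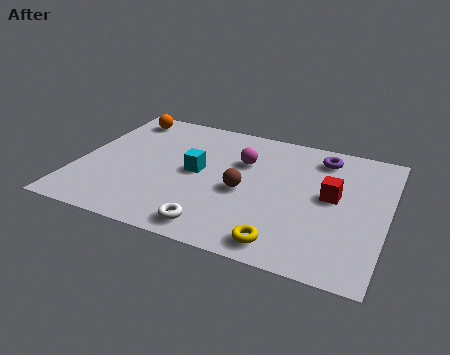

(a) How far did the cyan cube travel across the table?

1.3

The cyan cube moved from about (4.1, 4.9) to (3.9, 3.6), a distance of √(0.2² + 1.3²) ≈ 1.3.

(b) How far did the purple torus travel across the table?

0.6

From (8.1, 5.3) to (7.8, 5.8), the purple torus covered √(0.3² + 0.5²) ≈ 0.6 units.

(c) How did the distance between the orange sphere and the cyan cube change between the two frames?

+1.9

They were about 1.8 units apart before and 3.7 after — 1.9 units further apart.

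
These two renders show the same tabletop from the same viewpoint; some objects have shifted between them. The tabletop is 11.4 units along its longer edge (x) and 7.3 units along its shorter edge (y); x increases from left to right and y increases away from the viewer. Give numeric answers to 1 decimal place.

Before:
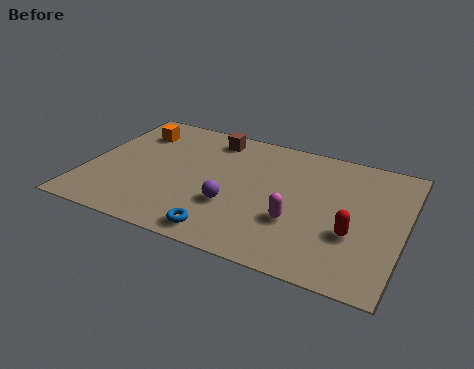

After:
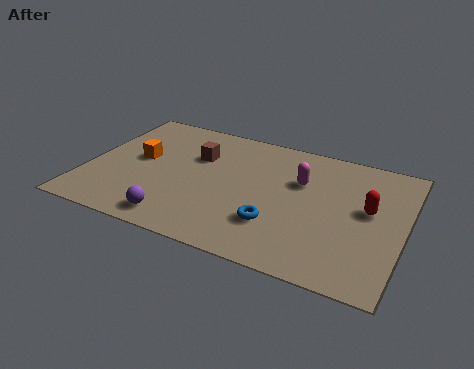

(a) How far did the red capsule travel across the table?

1.6

From (9.7, 2.6) to (10.1, 4.1), the red capsule covered √(0.4² + 1.5²) ≈ 1.6 units.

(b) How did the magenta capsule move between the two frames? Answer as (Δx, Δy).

(-0.1, 2.3)

From the two frames, the magenta capsule sits at roughly (7.7, 2.5) before and (7.6, 4.8) after.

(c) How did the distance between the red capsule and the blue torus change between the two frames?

-1.0

The distance was about 4.7 in the first image and 3.7 in the second, so they moved 1.0 units closer together.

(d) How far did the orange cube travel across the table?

1.6

The orange cube moved from about (1.4, 5.6) to (1.8, 4.0), a distance of √(0.4² + 1.6²) ≈ 1.6.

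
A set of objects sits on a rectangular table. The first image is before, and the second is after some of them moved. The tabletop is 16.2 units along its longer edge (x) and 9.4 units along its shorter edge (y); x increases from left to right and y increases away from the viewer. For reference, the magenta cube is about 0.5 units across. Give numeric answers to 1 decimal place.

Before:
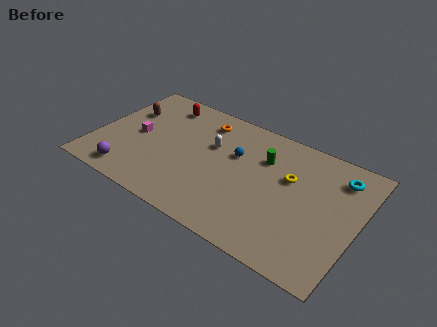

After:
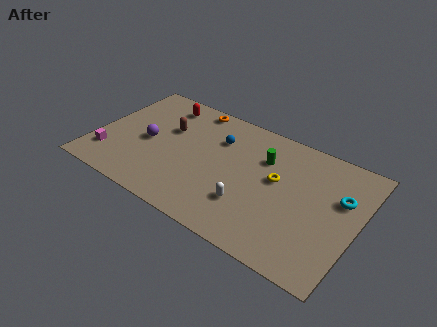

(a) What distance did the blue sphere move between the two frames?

1.4

The blue sphere moved from about (8.5, 6.0) to (7.3, 6.7), a distance of √(1.2² + 0.7²) ≈ 1.4.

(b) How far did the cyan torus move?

1.5

The cyan torus moved from about (14.7, 7.5) to (15.0, 6.0), a distance of √(0.3² + 1.5²) ≈ 1.5.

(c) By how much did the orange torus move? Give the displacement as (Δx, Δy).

(-0.9, 0.8)

The orange torus started near (6.2, 7.7) and ended near (5.3, 8.5).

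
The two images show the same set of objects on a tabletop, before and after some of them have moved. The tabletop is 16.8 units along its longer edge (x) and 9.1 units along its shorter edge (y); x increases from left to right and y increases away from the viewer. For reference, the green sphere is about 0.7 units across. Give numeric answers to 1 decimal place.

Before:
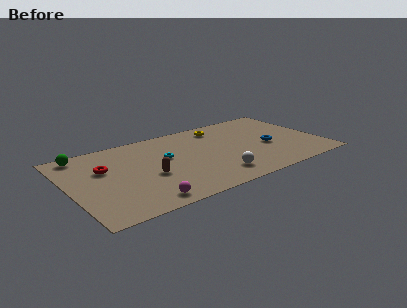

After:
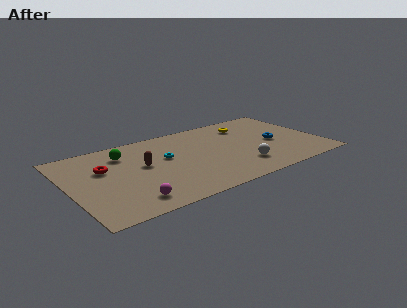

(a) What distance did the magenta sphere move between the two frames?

0.9

From (4.3, 1.1) to (3.5, 1.5), the magenta sphere covered √(0.8² + 0.4²) ≈ 0.9 units.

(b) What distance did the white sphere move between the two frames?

1.8

The white sphere was near (9.3, 1.8) before and (11.1, 2.2) after, so it travelled √(1.8² + 0.4²) ≈ 1.8 units.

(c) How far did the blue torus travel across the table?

0.6

From (13.3, 3.9) to (13.8, 4.2), the blue torus covered √(0.5² + 0.3²) ≈ 0.6 units.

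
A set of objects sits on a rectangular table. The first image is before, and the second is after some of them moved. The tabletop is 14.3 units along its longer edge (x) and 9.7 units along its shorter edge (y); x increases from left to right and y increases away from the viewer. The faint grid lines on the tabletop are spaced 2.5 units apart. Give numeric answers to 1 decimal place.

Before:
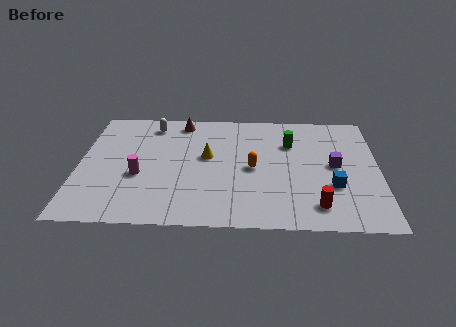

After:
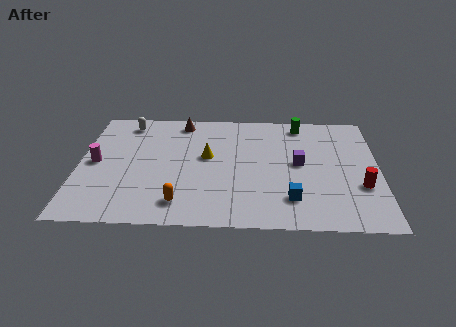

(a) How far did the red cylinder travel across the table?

2.6

The red cylinder moved from about (11.3, 1.7) to (13.4, 3.3), a distance of √(2.1² + 1.6²) ≈ 2.6.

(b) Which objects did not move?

the brown cone and the yellow cone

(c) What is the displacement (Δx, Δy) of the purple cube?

(-1.7, 0.1)

From the two frames, the purple cube sits at roughly (12.2, 5.0) before and (10.5, 5.1) after.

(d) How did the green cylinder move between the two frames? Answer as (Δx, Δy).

(0.5, 1.7)

From the two frames, the green cylinder sits at roughly (10.1, 6.8) before and (10.6, 8.5) after.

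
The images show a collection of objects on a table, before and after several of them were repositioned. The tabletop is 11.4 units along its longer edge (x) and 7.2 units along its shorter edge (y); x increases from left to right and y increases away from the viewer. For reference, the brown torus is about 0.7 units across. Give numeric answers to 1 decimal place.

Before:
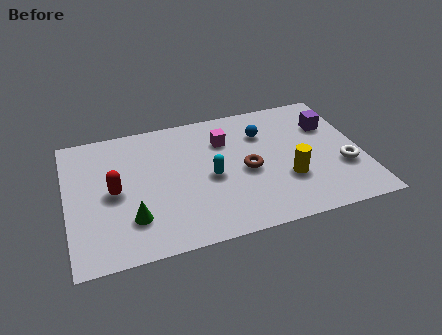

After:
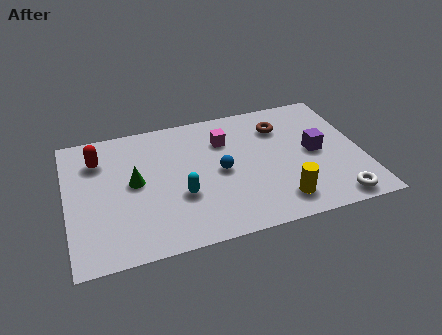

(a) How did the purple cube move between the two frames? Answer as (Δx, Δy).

(-0.7, -1.4)

The purple cube started near (10.3, 5.0) and ended near (9.6, 3.6).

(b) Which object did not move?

the magenta cube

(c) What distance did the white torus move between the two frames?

1.8

The white torus was near (10.6, 2.5) before and (10.1, 0.8) after, so it travelled √(0.5² + 1.7²) ≈ 1.8 units.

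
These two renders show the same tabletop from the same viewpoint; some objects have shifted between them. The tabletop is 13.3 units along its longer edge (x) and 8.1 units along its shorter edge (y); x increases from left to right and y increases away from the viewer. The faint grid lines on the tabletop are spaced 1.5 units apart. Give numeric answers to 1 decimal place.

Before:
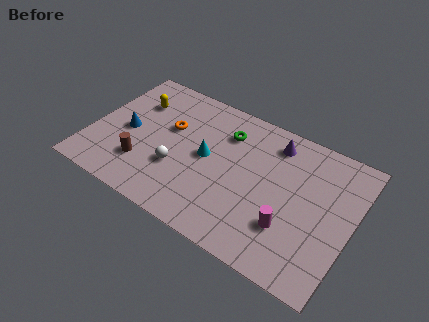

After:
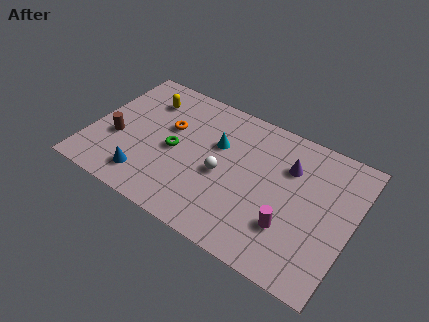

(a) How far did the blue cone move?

2.7

From (1.8, 3.8) to (3.2, 1.5), the blue cone covered √(1.4² + 2.3²) ≈ 2.7 units.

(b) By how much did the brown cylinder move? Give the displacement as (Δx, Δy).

(-1.5, 0.9)

The brown cylinder started near (2.9, 2.2) and ended near (1.4, 3.1).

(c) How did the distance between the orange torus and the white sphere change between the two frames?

+1.0

They were about 2.3 units apart before and 3.3 after — 1.0 units further apart.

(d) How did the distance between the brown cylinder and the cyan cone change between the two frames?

+1.7

They were about 3.6 units apart before and 5.3 after — 1.7 units further apart.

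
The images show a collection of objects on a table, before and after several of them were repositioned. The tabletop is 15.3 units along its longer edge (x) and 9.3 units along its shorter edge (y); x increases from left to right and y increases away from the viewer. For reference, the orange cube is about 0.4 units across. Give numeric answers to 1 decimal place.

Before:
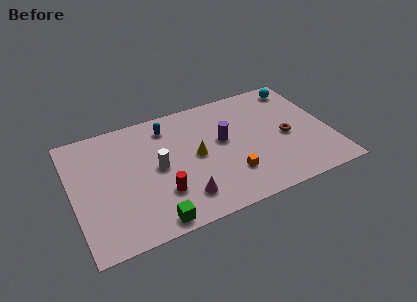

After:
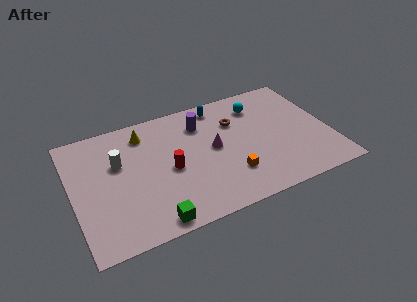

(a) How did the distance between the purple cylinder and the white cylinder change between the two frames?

+1.2

They were about 4.0 units apart before and 5.2 after — 1.2 units further apart.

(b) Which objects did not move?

the orange cube and the green cube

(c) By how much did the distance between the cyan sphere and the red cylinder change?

-4.0

The distance was about 10.4 in the first image and 6.4 in the second, so they moved 4.0 units closer together.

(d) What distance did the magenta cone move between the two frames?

3.7

The magenta cone moved from about (6.2, 1.9) to (8.4, 4.9), a distance of √(2.2² + 3.0²) ≈ 3.7.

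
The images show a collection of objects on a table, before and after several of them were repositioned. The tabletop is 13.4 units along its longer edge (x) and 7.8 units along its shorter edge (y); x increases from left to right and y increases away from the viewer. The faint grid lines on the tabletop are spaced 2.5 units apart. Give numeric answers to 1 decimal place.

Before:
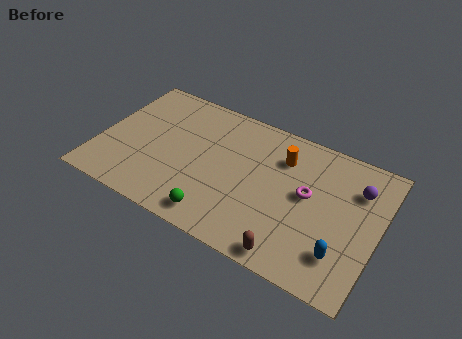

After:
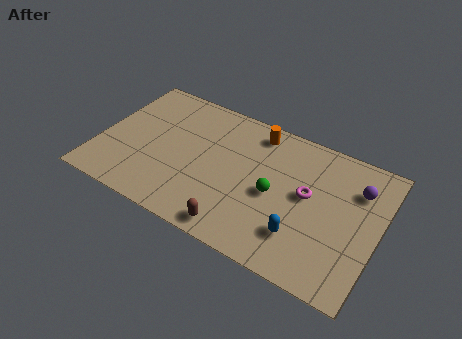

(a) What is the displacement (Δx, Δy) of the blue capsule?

(-1.9, 0.1)

From the two frames, the blue capsule sits at roughly (11.9, 1.9) before and (10.0, 2.0) after.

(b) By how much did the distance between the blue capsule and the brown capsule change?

+0.6

Before: roughly 2.5 units apart; after: 3.1. That's 0.6 units further apart.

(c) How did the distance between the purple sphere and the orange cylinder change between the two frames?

+1.5

The distance was about 3.6 in the first image and 5.1 in the second, so they moved 1.5 units further apart.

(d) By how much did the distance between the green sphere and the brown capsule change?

-0.6

Before: roughly 3.6 units apart; after: 3.0. That's 0.6 units closer together.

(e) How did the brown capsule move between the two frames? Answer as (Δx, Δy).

(-2.6, 0.1)

The brown capsule started near (9.7, 0.8) and ended near (7.1, 0.9).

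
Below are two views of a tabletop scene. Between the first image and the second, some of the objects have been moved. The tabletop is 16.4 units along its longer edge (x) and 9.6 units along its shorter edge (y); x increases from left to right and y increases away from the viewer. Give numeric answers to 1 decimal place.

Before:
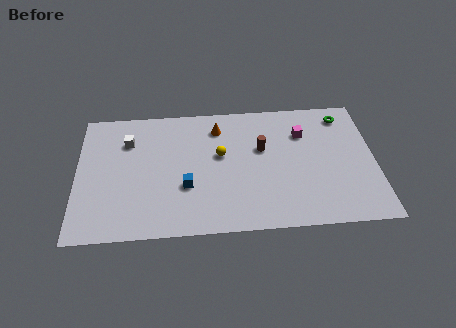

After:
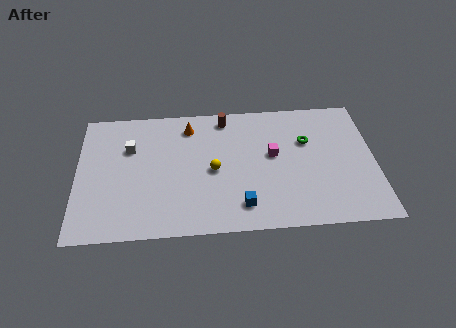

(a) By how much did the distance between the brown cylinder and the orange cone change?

-0.9

The distance was about 3.0 in the first image and 2.1 in the second, so they moved 0.9 units closer together.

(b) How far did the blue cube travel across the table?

3.4

From (6.0, 3.4) to (9.0, 1.8), the blue cube covered √(3.0² + 1.6²) ≈ 3.4 units.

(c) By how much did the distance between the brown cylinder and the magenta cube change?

+1.5

They were about 2.5 units apart before and 4.0 after — 1.5 units further apart.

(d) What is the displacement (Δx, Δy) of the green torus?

(-2.1, -1.8)

From the two frames, the green torus sits at roughly (14.8, 8.1) before and (12.7, 6.3) after.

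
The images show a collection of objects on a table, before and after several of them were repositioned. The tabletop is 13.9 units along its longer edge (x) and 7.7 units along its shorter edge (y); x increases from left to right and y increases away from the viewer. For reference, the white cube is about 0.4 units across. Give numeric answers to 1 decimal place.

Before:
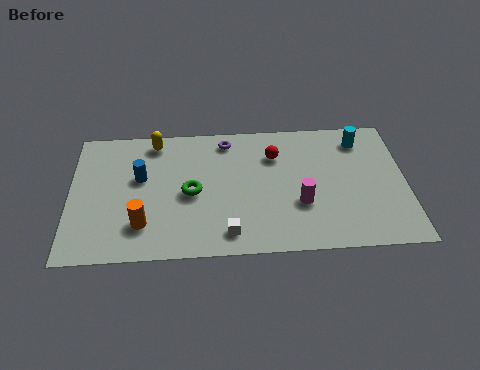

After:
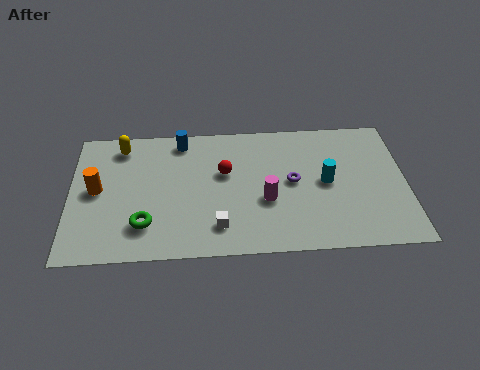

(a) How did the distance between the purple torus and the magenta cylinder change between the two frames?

-3.4

They were about 4.9 units apart before and 1.5 after — 3.4 units closer together.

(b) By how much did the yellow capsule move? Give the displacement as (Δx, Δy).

(-1.4, -0.2)

From the two frames, the yellow capsule sits at roughly (3.5, 6.7) before and (2.1, 6.5) after.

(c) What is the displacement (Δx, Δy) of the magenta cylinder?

(-1.4, 0.3)

The magenta cylinder started near (9.5, 2.7) and ended near (8.1, 3.0).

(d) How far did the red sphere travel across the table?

2.3

The red sphere was near (8.5, 5.6) before and (6.4, 4.7) after, so it travelled √(2.1² + 0.9²) ≈ 2.3 units.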